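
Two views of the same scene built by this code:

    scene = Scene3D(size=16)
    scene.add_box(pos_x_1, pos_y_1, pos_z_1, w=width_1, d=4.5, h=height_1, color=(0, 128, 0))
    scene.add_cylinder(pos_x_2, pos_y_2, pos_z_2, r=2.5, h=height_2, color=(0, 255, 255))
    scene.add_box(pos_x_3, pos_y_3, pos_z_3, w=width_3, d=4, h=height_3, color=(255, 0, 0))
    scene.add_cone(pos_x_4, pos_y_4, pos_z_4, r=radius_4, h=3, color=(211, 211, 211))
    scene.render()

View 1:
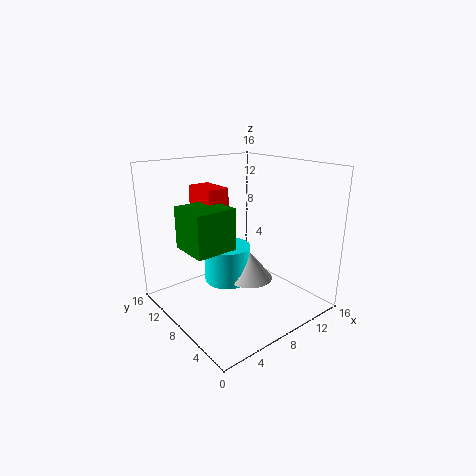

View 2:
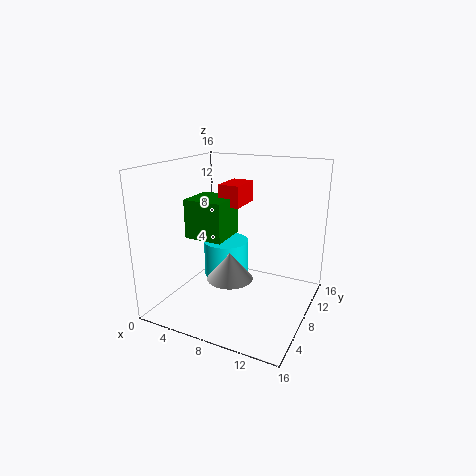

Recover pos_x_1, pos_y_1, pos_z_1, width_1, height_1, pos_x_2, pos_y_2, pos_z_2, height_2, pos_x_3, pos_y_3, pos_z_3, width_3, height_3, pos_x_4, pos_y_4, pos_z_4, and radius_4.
pos_x_1 = 2; pos_y_1 = 6.5; pos_z_1 = 7.5; width_1 = 4.5; height_1 = 4.5; pos_x_2 = 6.5; pos_y_2 = 8; pos_z_2 = 3.5; height_2 = 4; pos_x_3 = 5; pos_y_3 = 9; pos_z_3 = 11; width_3 = 2.5; height_3 = 2.5; pos_x_4 = 8; pos_y_4 = 6; pos_z_4 = 4; radius_4 = 2.5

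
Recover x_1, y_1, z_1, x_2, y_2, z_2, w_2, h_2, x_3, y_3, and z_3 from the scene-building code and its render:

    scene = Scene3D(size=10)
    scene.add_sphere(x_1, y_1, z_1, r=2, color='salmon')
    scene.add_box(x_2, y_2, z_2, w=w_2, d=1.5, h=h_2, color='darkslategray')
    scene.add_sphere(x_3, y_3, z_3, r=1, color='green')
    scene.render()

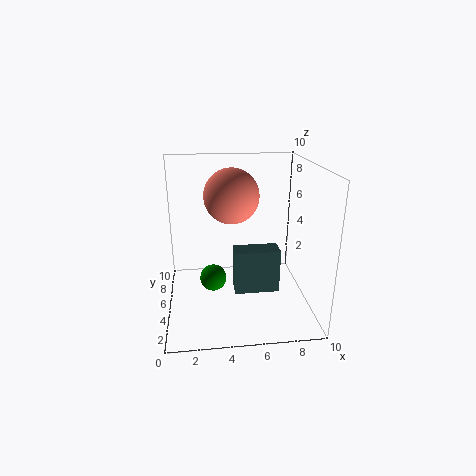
x_1 = 4.75, y_1 = 6.75, z_1 = 7.5, x_2 = 4.75, y_2 = 4.5, z_2 = 0.75, w_2 = 3.25, h_2 = 3.25, x_3 = 3.25, y_3 = 6.25, z_3 = 1.25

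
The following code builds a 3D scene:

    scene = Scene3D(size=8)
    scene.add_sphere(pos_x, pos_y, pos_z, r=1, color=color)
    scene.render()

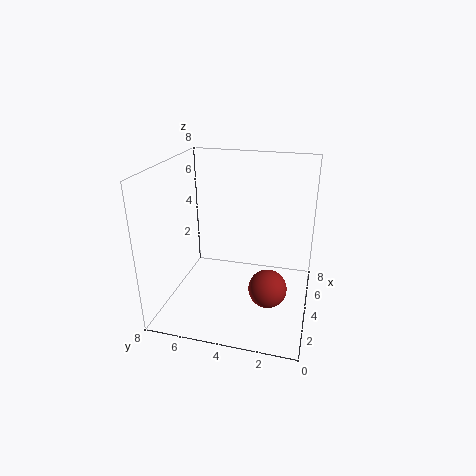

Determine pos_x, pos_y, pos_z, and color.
pos_x = 2.5
pos_y = 2
pos_z = 2
color = 'brown'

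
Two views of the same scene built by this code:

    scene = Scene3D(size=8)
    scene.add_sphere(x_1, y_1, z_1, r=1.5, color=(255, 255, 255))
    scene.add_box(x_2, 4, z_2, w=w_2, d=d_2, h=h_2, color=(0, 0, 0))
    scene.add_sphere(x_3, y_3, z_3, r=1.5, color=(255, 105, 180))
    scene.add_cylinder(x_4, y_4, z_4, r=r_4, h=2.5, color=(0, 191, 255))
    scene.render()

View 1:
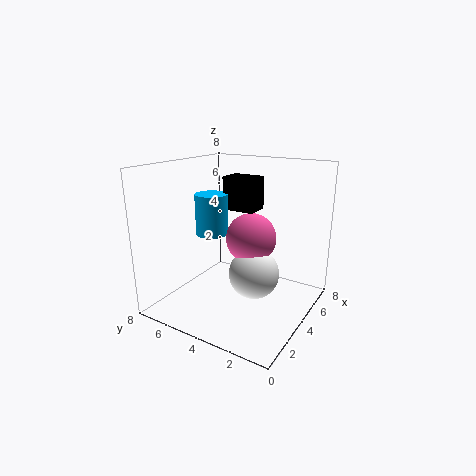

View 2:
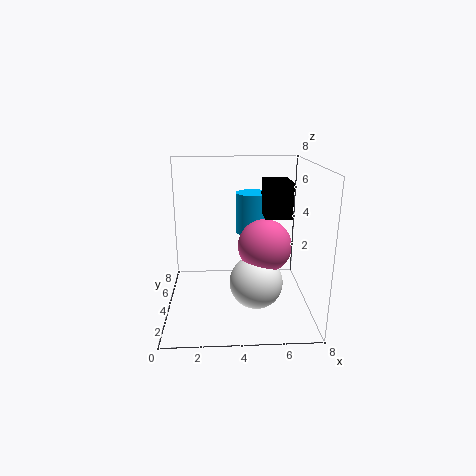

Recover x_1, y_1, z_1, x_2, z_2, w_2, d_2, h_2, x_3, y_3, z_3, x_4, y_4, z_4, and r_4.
x_1 = 5
y_1 = 3.5
z_1 = 1.5
x_2 = 5.5
z_2 = 5
w_2 = 1.5
d_2 = 2
h_2 = 2
x_3 = 5.5
y_3 = 4
z_3 = 3.5
x_4 = 5
y_4 = 6.5
z_4 = 3.5
r_4 = 1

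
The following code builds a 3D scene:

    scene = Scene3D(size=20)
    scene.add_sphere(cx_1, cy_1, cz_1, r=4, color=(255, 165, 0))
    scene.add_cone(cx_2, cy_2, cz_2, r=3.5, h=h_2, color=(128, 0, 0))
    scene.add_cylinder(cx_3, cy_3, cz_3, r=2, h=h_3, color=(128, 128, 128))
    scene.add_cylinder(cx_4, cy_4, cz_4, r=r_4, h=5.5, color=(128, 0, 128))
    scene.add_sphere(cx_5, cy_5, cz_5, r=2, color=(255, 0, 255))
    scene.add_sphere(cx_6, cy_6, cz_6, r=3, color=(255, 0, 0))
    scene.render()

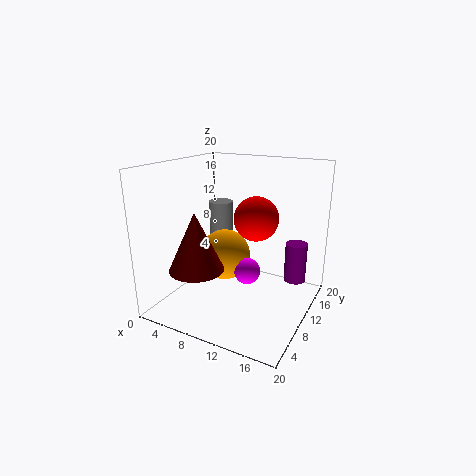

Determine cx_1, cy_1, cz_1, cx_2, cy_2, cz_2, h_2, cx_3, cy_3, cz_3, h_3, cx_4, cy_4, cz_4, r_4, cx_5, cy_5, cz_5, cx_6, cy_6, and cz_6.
cx_1 = 5.5, cy_1 = 14, cz_1 = 5, cx_2 = 7.5, cy_2 = 3.5, cz_2 = 7.5, h_2 = 7.5, cx_3 = 2.5, cy_3 = 18, cz_3 = 5, h_3 = 7.5, cx_4 = 17.5, cy_4 = 13, cz_4 = 4, r_4 = 1.5, cx_5 = 10, cy_5 = 13, cz_5 = 3.5, cx_6 = 12.5, cy_6 = 10.5, cz_6 = 13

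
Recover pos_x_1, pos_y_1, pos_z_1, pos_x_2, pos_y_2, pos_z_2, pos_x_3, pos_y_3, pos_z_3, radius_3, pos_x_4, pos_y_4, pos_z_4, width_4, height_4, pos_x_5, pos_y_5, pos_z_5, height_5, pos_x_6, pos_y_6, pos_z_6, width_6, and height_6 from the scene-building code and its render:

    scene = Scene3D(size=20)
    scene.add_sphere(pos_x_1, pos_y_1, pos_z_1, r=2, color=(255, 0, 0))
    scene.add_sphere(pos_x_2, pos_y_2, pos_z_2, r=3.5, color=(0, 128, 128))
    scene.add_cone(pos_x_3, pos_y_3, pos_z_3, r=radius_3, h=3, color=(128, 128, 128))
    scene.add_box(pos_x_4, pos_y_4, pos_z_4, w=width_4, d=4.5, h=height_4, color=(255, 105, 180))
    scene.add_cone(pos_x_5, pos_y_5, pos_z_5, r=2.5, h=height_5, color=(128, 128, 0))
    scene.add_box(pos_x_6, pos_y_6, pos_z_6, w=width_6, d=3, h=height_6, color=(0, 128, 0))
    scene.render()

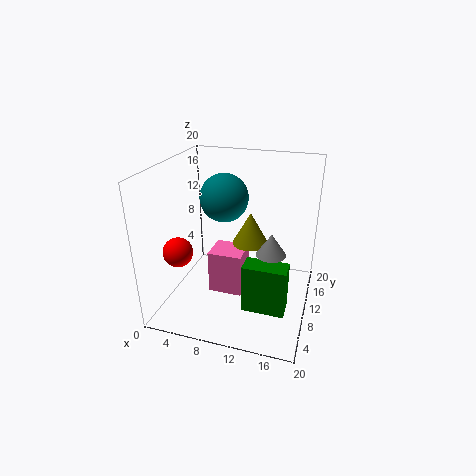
pos_x_1 = 3
pos_y_1 = 5.5
pos_z_1 = 9
pos_x_2 = 7
pos_y_2 = 13
pos_z_2 = 14.5
pos_x_3 = 15
pos_y_3 = 8.5
pos_z_3 = 9
radius_3 = 2
pos_x_4 = 5.5
pos_y_4 = 9.5
pos_z_4 = 0.5
width_4 = 5
height_4 = 6.5
pos_x_5 = 11.5
pos_y_5 = 11
pos_z_5 = 9
height_5 = 4.5
pos_x_6 = 11.5
pos_y_6 = 6.5
pos_z_6 = 0.5
width_6 = 6
height_6 = 7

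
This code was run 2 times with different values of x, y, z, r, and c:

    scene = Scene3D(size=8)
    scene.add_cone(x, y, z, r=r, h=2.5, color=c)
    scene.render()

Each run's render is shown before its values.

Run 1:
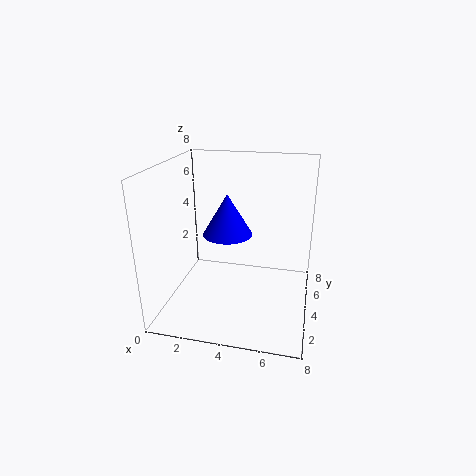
x = 3; y = 5.5; z = 3.5; r = 1.5; c = 'blue'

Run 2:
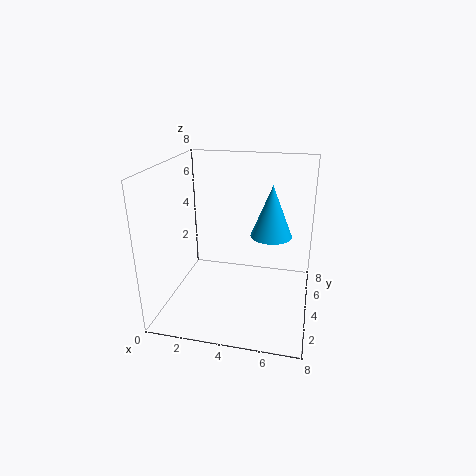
x = 6; y = 2.5; z = 5; r = 1; c = 'deepskyblue'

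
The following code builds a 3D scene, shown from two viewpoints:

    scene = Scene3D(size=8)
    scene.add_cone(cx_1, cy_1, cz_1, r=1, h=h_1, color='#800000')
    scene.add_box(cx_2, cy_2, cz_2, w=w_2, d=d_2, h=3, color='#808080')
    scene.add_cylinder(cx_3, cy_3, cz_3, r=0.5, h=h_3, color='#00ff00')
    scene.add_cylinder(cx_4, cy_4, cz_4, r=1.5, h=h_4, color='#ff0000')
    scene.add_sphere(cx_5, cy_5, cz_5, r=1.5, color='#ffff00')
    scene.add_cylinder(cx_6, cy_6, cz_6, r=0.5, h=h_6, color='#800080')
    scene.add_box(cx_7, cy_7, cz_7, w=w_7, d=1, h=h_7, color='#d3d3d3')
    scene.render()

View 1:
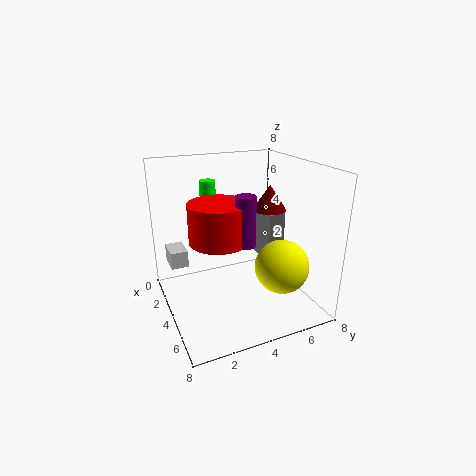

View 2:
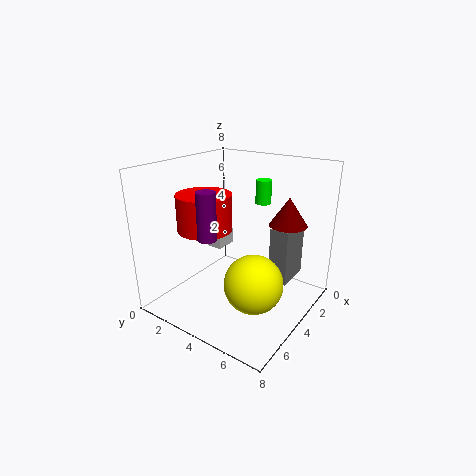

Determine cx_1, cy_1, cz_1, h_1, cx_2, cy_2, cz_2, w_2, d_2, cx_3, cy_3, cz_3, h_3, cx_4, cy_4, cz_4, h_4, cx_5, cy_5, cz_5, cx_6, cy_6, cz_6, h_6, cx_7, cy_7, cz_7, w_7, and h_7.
cx_1 = 3, cy_1 = 6.5, cz_1 = 5, h_1 = 1.5, cx_2 = 2, cy_2 = 6, cz_2 = 2, w_2 = 2, d_2 = 1, cx_3 = 0.5, cy_3 = 3.5, cz_3 = 5, h_3 = 1.5, cx_4 = 5, cy_4 = 2.5, cz_4 = 4.5, h_4 = 2, cx_5 = 5.5, cy_5 = 6, cz_5 = 2.5, cx_6 = 6, cy_6 = 3.5, cz_6 = 4.5, h_6 = 2.5, cx_7 = 1, cy_7 = 0.5, cz_7 = 2, w_7 = 1.5, h_7 = 1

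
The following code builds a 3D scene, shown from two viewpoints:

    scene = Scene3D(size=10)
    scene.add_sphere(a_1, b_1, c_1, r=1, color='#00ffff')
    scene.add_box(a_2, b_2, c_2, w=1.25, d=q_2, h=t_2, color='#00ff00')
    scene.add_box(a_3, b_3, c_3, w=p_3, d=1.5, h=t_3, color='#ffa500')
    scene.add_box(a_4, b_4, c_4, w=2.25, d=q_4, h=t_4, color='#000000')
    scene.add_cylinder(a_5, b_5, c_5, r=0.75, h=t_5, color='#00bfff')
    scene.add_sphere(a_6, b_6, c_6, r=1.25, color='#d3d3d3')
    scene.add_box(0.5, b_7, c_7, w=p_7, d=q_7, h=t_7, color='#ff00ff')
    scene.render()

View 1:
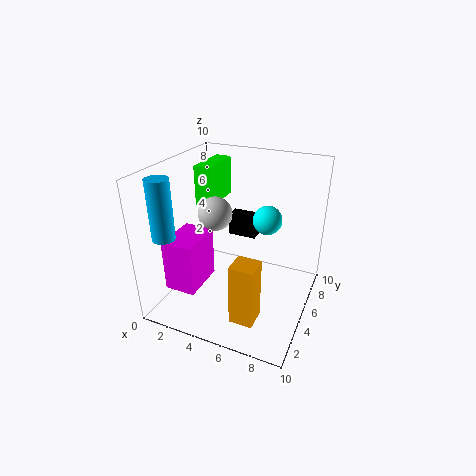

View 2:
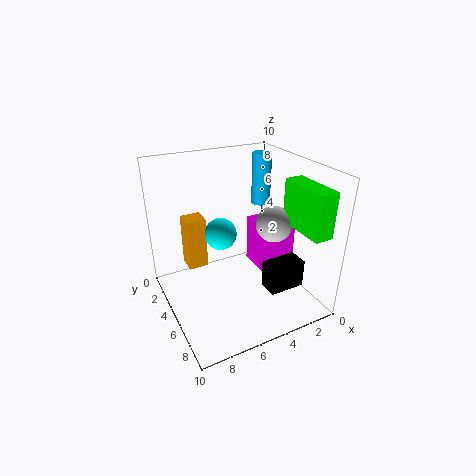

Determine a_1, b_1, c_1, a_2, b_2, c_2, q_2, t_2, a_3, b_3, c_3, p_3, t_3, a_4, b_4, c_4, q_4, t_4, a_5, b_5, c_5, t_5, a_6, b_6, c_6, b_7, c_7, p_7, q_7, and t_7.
a_1 = 6.75
b_1 = 6
c_1 = 6.25
a_2 = 1
b_2 = 6.25
c_2 = 6.25
q_2 = 3.5
t_2 = 3
a_3 = 6.25
b_3 = 0.75
c_3 = 1.5
p_3 = 1.5
t_3 = 4
a_4 = 2.75
b_4 = 8.25
c_4 = 3.25
q_4 = 1.25
t_4 = 1.75
a_5 = 1.25
b_5 = 1.75
c_5 = 5.75
t_5 = 4
a_6 = 2.75
b_6 = 6
c_6 = 6
b_7 = 2.25
c_7 = 1.25
p_7 = 2.25
q_7 = 3.25
t_7 = 3.75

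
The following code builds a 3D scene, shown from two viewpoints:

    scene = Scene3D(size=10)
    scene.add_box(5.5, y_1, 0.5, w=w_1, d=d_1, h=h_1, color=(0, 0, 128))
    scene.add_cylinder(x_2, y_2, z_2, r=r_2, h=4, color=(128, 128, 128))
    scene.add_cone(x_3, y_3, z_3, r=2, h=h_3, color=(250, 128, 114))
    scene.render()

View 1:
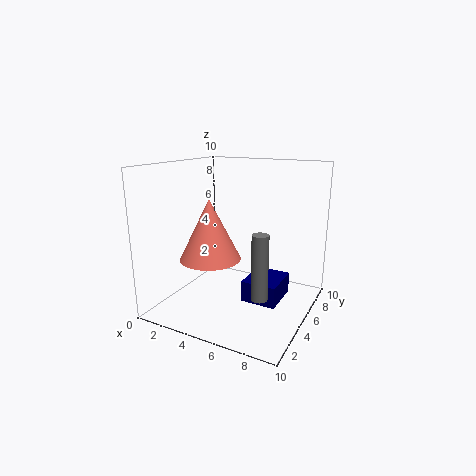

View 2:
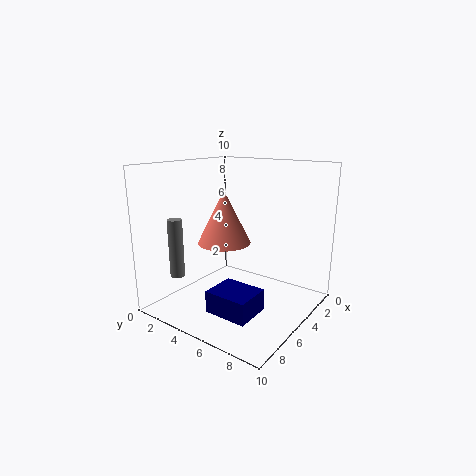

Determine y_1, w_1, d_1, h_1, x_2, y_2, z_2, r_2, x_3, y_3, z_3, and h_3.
y_1 = 4.5, w_1 = 2.5, d_1 = 3, h_1 = 1.5, x_2 = 8, y_2 = 2, z_2 = 2.5, r_2 = 0.5, x_3 = 4, y_3 = 3, z_3 = 4, h_3 = 4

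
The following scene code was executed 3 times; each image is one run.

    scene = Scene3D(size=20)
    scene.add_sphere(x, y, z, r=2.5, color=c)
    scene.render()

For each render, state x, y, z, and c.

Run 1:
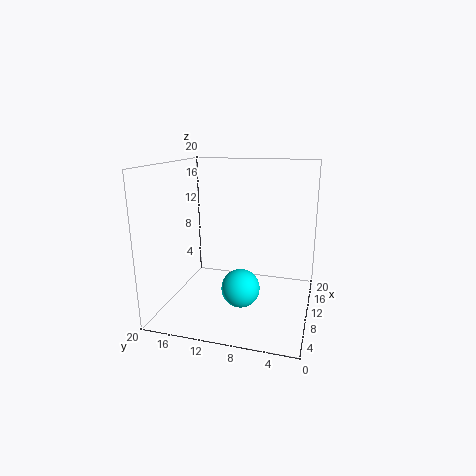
x = 6; y = 8.5; z = 4.5; c = 'cyan'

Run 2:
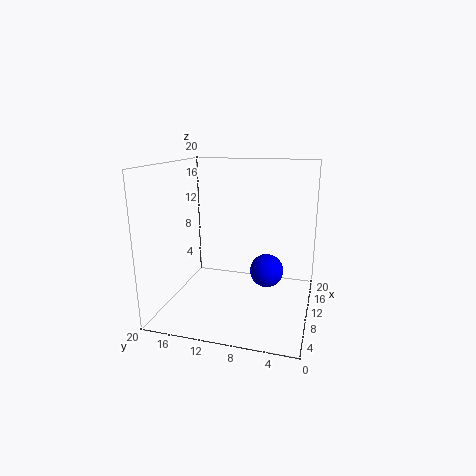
x = 13.5; y = 6.5; z = 4; c = 'blue'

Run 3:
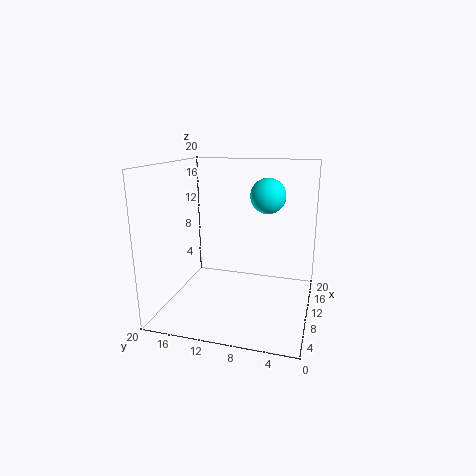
x = 13; y = 6.5; z = 15.5; c = 'cyan'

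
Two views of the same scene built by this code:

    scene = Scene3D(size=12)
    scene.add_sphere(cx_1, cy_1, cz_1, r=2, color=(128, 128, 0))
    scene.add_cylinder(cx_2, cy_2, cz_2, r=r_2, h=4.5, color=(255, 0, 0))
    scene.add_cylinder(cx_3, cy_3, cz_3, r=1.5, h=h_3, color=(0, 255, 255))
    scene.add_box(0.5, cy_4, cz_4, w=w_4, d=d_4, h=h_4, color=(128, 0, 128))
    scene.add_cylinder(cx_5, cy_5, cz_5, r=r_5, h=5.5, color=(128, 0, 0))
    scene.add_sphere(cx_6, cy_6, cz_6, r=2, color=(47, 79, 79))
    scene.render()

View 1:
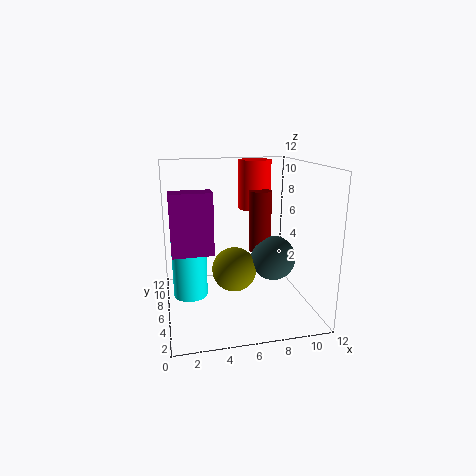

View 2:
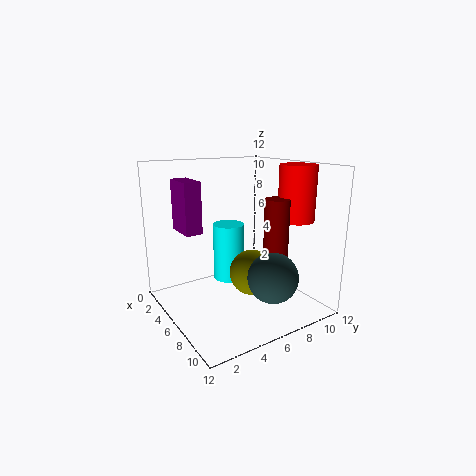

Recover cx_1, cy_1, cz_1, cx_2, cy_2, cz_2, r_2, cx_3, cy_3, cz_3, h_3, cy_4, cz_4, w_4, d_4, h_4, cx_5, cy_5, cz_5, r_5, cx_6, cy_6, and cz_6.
cx_1 = 6
cy_1 = 7.5
cz_1 = 2.5
cx_2 = 8.5
cy_2 = 10
cz_2 = 7.5
r_2 = 1.5
cx_3 = 2
cy_3 = 7.5
cz_3 = 0.5
h_3 = 5.5
cy_4 = 2.5
cz_4 = 6
w_4 = 3
d_4 = 1.5
h_4 = 4.5
cx_5 = 8.5
cy_5 = 8
cz_5 = 4
r_5 = 1
cx_6 = 9.5
cy_6 = 7
cz_6 = 3.5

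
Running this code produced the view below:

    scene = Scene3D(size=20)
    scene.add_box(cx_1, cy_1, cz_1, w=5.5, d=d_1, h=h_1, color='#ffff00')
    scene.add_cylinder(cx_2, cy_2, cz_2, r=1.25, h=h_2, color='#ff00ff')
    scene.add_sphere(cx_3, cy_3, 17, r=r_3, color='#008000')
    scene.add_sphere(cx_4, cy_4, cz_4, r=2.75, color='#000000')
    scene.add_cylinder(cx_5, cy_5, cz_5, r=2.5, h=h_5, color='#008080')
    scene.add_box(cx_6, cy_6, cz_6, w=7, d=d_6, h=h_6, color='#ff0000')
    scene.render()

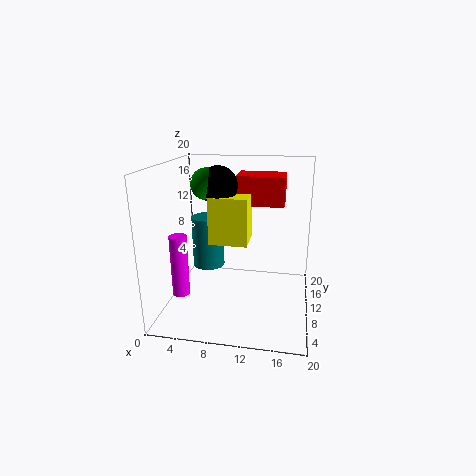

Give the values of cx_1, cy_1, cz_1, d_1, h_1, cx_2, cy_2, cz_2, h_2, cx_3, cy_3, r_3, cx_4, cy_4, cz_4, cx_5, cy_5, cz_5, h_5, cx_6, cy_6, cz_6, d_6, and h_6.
cx_1 = 5.75; cy_1 = 9.75; cz_1 = 8.75; d_1 = 4.75; h_1 = 6.75; cx_2 = 1.75; cy_2 = 8.5; cz_2 = 1.25; h_2 = 9; cx_3 = 5.25; cy_3 = 11.75; r_3 = 2.25; cx_4 = 6.75; cy_4 = 12.25; cz_4 = 16.75; cx_5 = 4.25; cy_5 = 15; cz_5 = 3.25; h_5 = 8; cx_6 = 9; cy_6 = 13; cz_6 = 13.75; d_6 = 5; h_6 = 4.25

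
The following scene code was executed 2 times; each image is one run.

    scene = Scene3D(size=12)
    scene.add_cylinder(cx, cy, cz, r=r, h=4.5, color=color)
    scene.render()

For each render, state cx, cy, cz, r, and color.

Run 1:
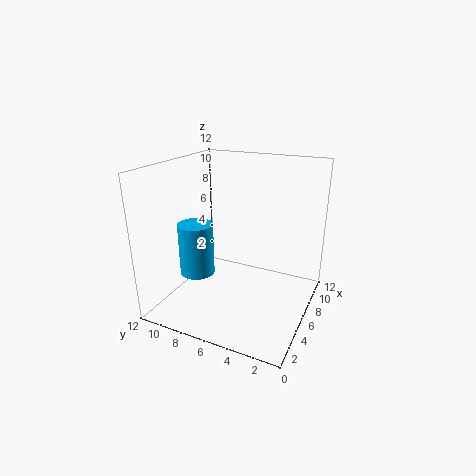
cx = 5, cy = 9.5, cz = 2.5, r = 1.5, color = 'deepskyblue'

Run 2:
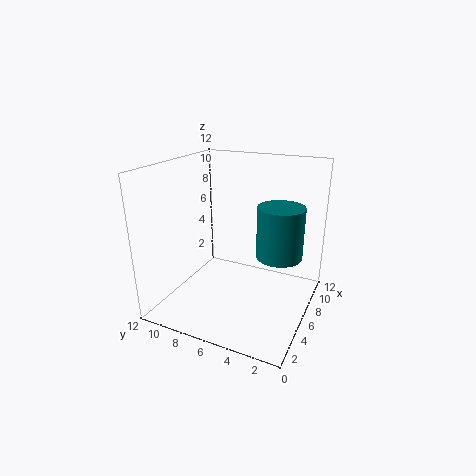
cx = 8, cy = 3, cz = 4, r = 2, color = 'teal'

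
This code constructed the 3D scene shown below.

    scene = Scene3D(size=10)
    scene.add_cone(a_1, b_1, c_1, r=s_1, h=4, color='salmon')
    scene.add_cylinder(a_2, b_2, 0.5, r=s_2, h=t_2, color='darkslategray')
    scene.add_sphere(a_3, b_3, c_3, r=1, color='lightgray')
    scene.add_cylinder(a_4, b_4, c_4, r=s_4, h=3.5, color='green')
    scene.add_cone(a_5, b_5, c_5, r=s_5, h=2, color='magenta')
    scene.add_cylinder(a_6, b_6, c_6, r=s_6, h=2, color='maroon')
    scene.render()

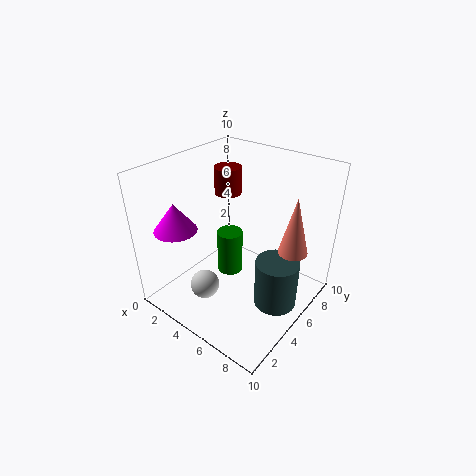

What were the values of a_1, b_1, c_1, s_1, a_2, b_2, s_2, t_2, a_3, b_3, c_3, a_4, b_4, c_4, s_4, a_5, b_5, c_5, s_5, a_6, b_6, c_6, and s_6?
a_1 = 8.5
b_1 = 6.5
c_1 = 4.5
s_1 = 1
a_2 = 8
b_2 = 5.5
s_2 = 1.5
t_2 = 3.5
a_3 = 4
b_3 = 2.5
c_3 = 2
a_4 = 3
b_4 = 6.5
c_4 = 0.5
s_4 = 1
a_5 = 1.5
b_5 = 2.5
c_5 = 5.5
s_5 = 1.5
a_6 = 2.5
b_6 = 7
c_6 = 7
s_6 = 1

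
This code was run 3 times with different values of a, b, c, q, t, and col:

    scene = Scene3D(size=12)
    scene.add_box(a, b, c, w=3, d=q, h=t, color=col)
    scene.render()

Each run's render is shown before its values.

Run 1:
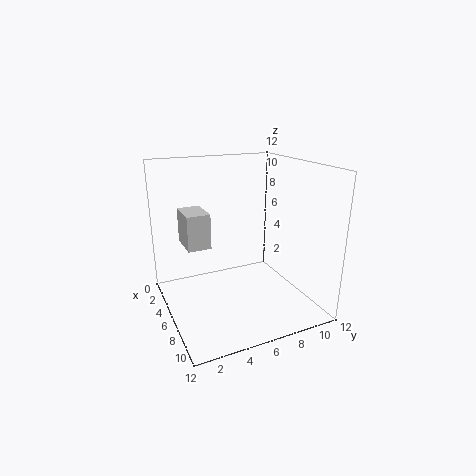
a = 2; b = 2; c = 5; q = 2; t = 3; col = 'lightgray'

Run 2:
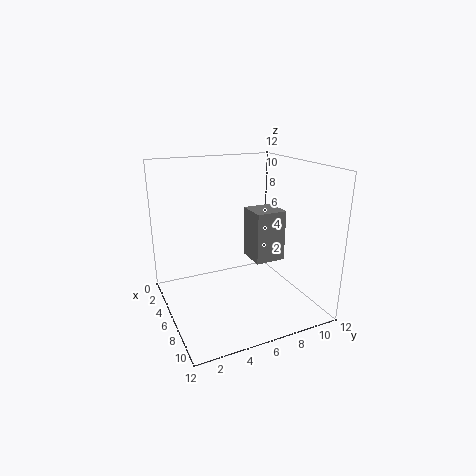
a = 1; b = 9; c = 2; q = 3; t = 5; col = 'gray'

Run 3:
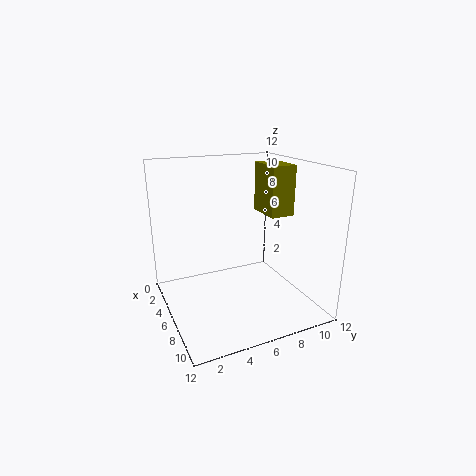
a = 5; b = 8; c = 8; q = 2; t = 4; col = 'olive'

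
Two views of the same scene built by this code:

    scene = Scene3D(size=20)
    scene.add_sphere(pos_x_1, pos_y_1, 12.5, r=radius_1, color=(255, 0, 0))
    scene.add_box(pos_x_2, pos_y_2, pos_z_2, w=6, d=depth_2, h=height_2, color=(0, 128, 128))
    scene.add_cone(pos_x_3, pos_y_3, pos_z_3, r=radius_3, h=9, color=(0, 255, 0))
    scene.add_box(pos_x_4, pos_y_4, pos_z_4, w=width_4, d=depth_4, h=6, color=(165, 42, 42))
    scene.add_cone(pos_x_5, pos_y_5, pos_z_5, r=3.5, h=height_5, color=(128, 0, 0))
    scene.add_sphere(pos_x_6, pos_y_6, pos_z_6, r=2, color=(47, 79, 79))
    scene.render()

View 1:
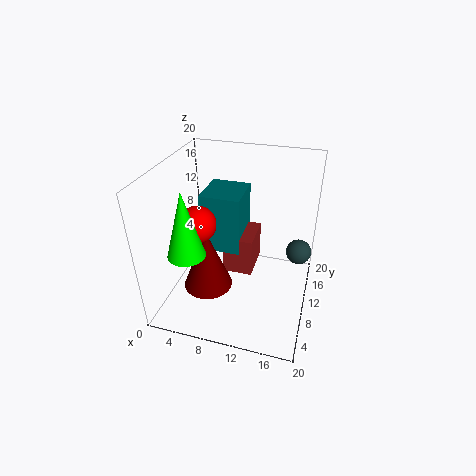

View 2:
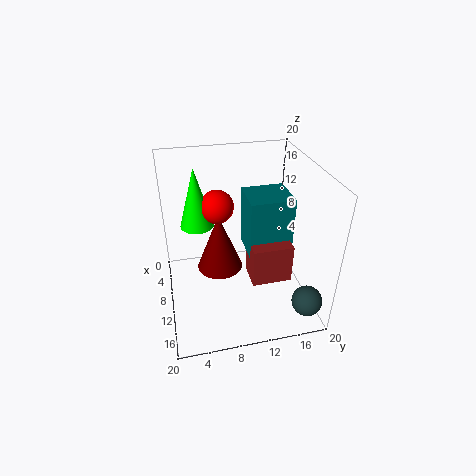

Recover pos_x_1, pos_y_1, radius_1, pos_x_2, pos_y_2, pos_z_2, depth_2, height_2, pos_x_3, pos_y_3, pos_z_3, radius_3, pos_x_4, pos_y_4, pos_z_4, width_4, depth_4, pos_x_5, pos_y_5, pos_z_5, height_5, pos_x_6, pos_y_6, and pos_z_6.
pos_x_1 = 5; pos_y_1 = 8; radius_1 = 2.5; pos_x_2 = 3.5; pos_y_2 = 12; pos_z_2 = 5.5; depth_2 = 6.5; height_2 = 9; pos_x_3 = 4.5; pos_y_3 = 5; pos_z_3 = 9.5; radius_3 = 2.5; pos_x_4 = 7; pos_y_4 = 12; pos_z_4 = 2; width_4 = 4.5; depth_4 = 6; pos_x_5 = 6; pos_y_5 = 8; pos_z_5 = 2.5; height_5 = 9; pos_x_6 = 18; pos_y_6 = 17.5; pos_z_6 = 4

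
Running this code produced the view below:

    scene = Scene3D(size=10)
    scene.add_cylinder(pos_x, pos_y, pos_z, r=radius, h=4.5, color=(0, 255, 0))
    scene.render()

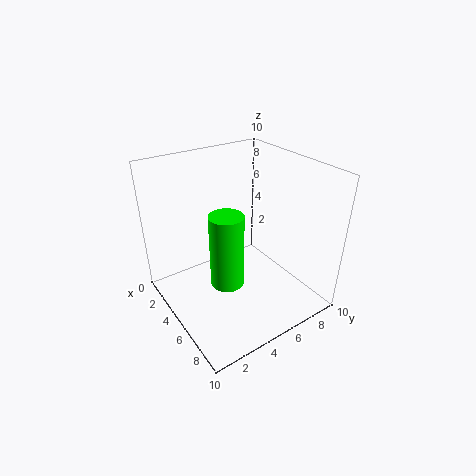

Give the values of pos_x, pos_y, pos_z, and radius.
pos_x = 7.5
pos_y = 2.5
pos_z = 4
radius = 1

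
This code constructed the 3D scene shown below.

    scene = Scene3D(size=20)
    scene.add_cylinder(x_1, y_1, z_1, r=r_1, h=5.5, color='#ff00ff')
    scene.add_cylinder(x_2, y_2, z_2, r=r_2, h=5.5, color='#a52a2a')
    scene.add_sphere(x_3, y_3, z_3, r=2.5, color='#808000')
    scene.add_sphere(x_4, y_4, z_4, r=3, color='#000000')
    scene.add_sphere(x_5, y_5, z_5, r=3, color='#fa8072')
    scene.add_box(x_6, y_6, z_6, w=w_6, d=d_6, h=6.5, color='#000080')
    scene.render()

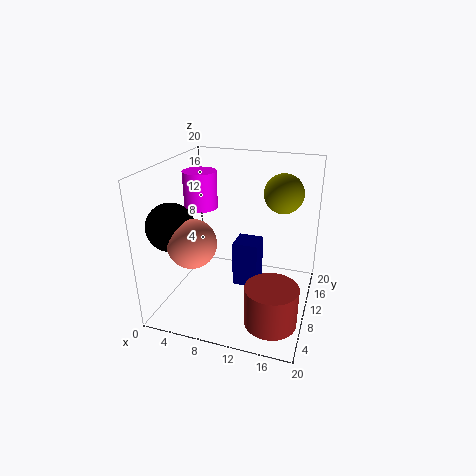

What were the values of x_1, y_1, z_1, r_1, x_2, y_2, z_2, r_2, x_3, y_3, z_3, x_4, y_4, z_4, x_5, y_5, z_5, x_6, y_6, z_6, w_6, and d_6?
x_1 = 3
y_1 = 13.5
z_1 = 12.5
r_1 = 2.5
x_2 = 16
y_2 = 5.5
z_2 = 0.5
r_2 = 3.5
x_3 = 16
y_3 = 10
z_3 = 17
x_4 = 3.5
y_4 = 3.5
z_4 = 13.5
x_5 = 6.5
y_5 = 3
z_5 = 12
x_6 = 9.5
y_6 = 9
z_6 = 3
w_6 = 3.5
d_6 = 3.5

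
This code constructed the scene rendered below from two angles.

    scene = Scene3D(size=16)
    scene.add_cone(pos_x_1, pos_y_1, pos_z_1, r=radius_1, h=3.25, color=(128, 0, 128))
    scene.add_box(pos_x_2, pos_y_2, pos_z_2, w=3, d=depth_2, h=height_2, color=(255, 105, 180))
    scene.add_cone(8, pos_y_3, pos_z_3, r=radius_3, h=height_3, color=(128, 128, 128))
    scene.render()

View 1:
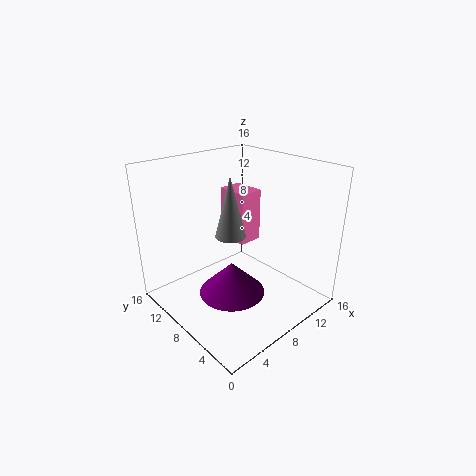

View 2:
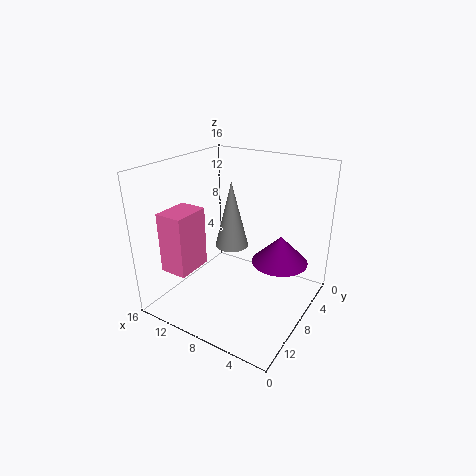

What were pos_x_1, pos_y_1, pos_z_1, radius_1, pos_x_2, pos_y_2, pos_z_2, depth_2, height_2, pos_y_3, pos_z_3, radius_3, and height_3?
pos_x_1 = 4.25
pos_y_1 = 4.75
pos_z_1 = 4.5
radius_1 = 3.25
pos_x_2 = 10.75
pos_y_2 = 10.25
pos_z_2 = 5.25
depth_2 = 4
height_2 = 6.5
pos_y_3 = 9.25
pos_z_3 = 7.75
radius_3 = 1.75
height_3 = 7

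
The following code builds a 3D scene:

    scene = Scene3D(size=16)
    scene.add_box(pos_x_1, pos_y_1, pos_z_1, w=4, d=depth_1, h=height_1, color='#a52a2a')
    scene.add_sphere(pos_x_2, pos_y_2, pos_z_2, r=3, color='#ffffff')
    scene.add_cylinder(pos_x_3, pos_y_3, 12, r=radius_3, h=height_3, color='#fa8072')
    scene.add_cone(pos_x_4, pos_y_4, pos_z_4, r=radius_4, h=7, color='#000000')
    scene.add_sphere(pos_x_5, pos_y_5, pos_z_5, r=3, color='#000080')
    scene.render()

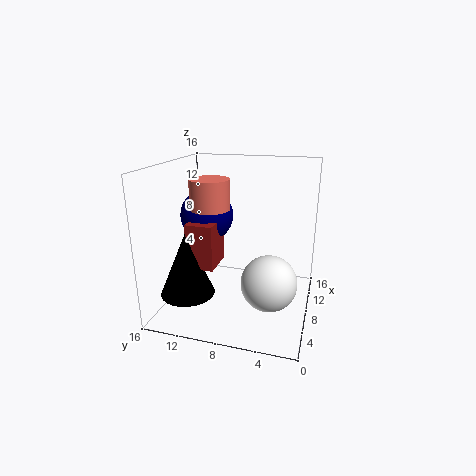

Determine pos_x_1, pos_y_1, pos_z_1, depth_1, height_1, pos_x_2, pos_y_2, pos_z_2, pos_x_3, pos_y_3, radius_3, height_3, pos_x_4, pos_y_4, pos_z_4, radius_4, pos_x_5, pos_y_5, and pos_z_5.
pos_x_1 = 5, pos_y_1 = 10, pos_z_1 = 5, depth_1 = 3, height_1 = 5, pos_x_2 = 6, pos_y_2 = 4, pos_z_2 = 4, pos_x_3 = 5, pos_y_3 = 10, radius_3 = 2, height_3 = 3, pos_x_4 = 5, pos_y_4 = 13, pos_z_4 = 2, radius_4 = 3, pos_x_5 = 9, pos_y_5 = 12, pos_z_5 = 10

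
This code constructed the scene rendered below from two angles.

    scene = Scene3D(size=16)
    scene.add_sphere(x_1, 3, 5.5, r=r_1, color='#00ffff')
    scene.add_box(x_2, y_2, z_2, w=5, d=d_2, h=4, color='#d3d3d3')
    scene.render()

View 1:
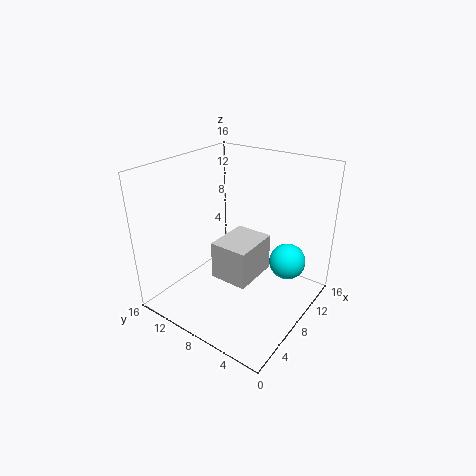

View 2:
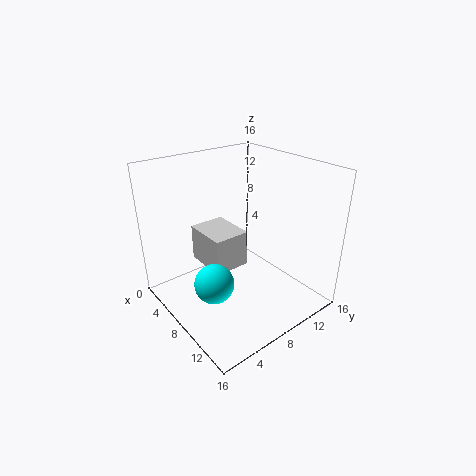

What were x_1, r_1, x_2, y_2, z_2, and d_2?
x_1 = 10.5, r_1 = 2, x_2 = 4, y_2 = 4.5, z_2 = 5, d_2 = 4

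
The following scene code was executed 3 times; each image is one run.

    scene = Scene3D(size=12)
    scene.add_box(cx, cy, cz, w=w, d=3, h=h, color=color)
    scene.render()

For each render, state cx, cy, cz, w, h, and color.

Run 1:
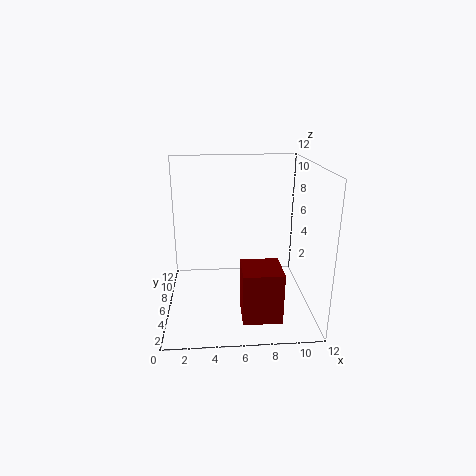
cx = 6
cy = 1
cz = 1
w = 3
h = 4
color = 'maroon'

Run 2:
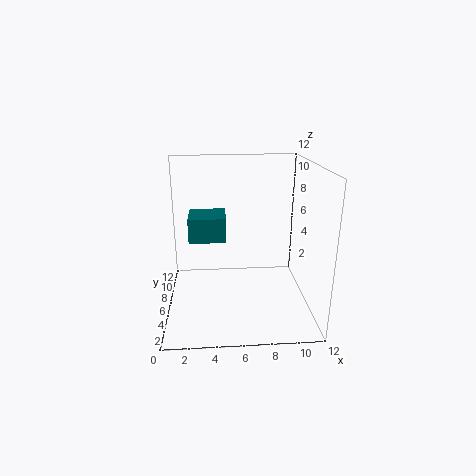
cx = 2
cy = 5
cz = 6
w = 3
h = 2
color = 'teal'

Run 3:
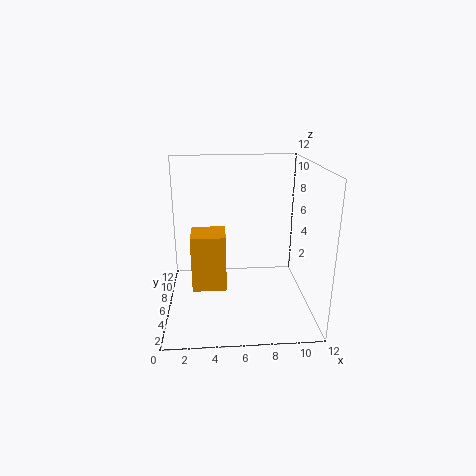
cx = 2
cy = 6
cz = 1
w = 3
h = 5
color = 'orange'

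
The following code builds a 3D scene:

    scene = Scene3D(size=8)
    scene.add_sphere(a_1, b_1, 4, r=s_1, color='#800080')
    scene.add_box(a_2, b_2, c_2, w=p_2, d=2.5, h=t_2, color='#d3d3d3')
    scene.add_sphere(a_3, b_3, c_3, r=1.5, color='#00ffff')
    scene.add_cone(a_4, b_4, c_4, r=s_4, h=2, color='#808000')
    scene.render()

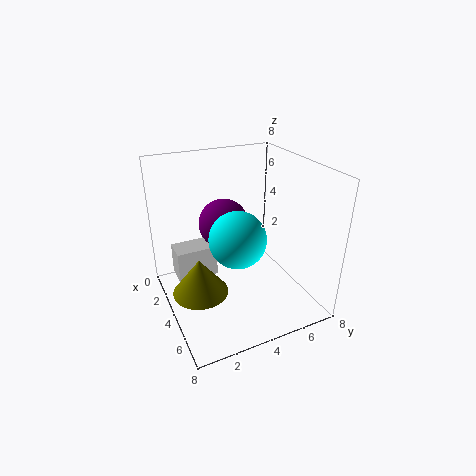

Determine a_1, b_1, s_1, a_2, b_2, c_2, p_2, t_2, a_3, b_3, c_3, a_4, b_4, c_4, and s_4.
a_1 = 2; b_1 = 4; s_1 = 1.5; a_2 = 0.5; b_2 = 1; c_2 = 0.5; p_2 = 1.5; t_2 = 2; a_3 = 5; b_3 = 3.5; c_3 = 4.5; a_4 = 4.5; b_4 = 1.5; c_4 = 1.5; s_4 = 1.5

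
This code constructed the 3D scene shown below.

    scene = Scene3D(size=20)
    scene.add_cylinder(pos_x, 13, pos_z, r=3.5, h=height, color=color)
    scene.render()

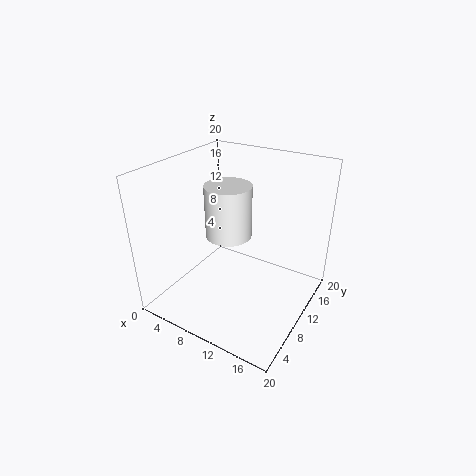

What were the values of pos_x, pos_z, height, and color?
pos_x = 6.5, pos_z = 8, height = 8, color = 'white'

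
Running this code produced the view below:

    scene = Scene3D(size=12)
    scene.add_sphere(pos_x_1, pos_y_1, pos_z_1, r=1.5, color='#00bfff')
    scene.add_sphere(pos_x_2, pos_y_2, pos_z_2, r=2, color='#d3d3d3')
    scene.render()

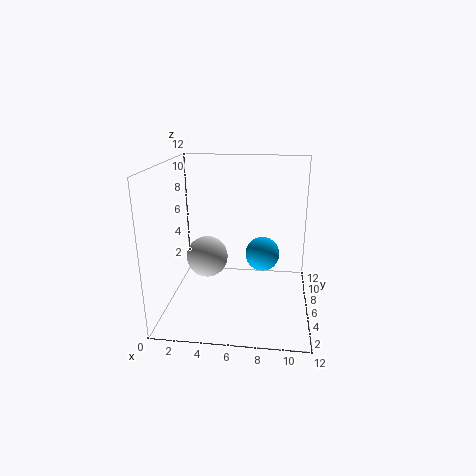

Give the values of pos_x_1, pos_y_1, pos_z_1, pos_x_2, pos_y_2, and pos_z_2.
pos_x_1 = 8, pos_y_1 = 7.5, pos_z_1 = 4, pos_x_2 = 2.5, pos_y_2 = 9.5, pos_z_2 = 2.5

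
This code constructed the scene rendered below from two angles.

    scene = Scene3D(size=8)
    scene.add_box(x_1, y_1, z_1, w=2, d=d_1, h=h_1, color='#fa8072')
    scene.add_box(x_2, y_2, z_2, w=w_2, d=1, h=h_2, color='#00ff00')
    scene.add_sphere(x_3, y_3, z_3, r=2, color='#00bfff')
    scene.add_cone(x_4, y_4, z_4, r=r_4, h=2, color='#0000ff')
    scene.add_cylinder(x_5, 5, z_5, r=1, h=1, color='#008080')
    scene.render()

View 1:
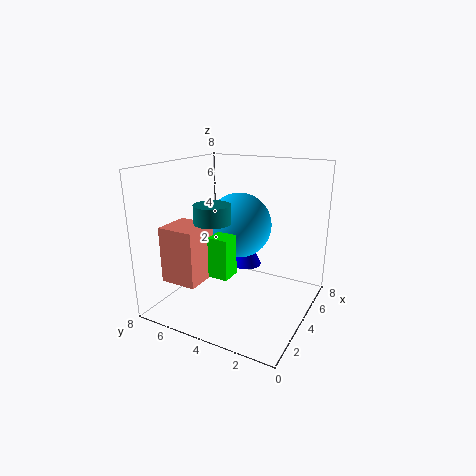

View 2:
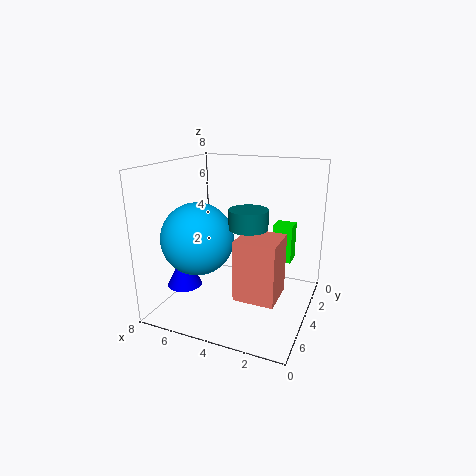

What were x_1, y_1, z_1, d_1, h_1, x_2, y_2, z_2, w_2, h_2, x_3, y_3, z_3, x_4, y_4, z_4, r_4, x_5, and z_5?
x_1 = 1
y_1 = 5
z_1 = 2
d_1 = 2
h_1 = 3
x_2 = 1
y_2 = 3
z_2 = 3
w_2 = 1
h_2 = 2
x_3 = 6
y_3 = 5
z_3 = 4
x_4 = 7
y_4 = 5
z_4 = 1
r_4 = 1
x_5 = 3
z_5 = 5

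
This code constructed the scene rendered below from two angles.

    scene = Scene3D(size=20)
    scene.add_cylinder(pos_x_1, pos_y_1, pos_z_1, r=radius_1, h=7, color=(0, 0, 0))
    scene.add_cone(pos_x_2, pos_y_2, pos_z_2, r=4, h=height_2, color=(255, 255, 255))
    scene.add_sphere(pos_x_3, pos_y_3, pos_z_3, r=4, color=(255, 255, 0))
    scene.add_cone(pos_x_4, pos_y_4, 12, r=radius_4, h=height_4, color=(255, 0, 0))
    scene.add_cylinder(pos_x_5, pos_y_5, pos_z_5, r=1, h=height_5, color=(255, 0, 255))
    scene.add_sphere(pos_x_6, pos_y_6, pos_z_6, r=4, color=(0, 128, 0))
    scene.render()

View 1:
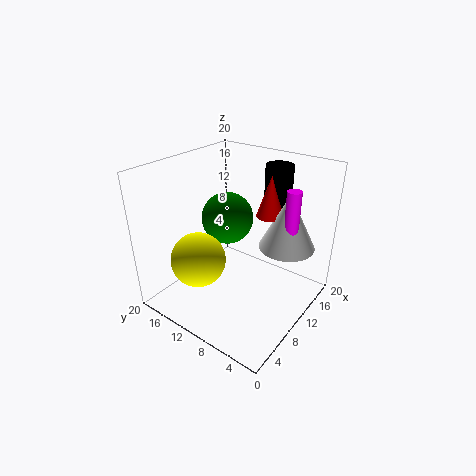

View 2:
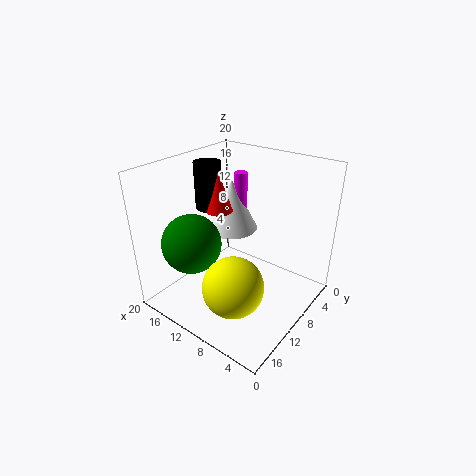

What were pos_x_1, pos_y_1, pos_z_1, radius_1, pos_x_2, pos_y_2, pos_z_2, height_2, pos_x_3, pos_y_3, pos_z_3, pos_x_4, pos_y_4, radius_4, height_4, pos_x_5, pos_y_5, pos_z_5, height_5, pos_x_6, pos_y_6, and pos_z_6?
pos_x_1 = 17
pos_y_1 = 8
pos_z_1 = 12
radius_1 = 2
pos_x_2 = 15
pos_y_2 = 5
pos_z_2 = 8
height_2 = 8
pos_x_3 = 7
pos_y_3 = 15
pos_z_3 = 6
pos_x_4 = 15
pos_y_4 = 8
radius_4 = 2
height_4 = 6
pos_x_5 = 14
pos_y_5 = 4
pos_z_5 = 9
height_5 = 8
pos_x_6 = 14
pos_y_6 = 15
pos_z_6 = 10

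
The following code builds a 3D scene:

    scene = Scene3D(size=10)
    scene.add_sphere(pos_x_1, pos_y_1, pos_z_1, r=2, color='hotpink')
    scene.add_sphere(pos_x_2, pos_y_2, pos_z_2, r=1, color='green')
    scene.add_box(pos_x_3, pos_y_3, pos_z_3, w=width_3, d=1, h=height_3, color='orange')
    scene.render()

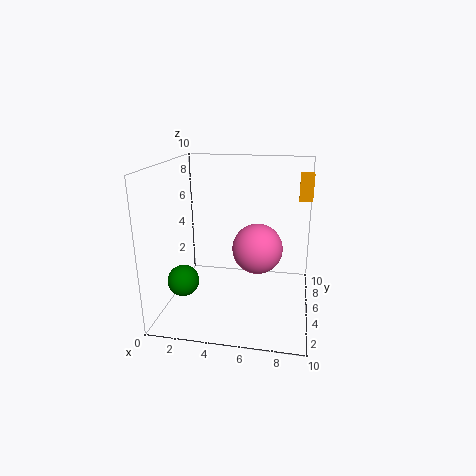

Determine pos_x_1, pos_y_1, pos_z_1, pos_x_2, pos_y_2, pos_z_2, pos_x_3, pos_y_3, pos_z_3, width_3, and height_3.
pos_x_1 = 6, pos_y_1 = 8, pos_z_1 = 3, pos_x_2 = 2, pos_y_2 = 2, pos_z_2 = 3, pos_x_3 = 9, pos_y_3 = 8, pos_z_3 = 7, width_3 = 1, height_3 = 2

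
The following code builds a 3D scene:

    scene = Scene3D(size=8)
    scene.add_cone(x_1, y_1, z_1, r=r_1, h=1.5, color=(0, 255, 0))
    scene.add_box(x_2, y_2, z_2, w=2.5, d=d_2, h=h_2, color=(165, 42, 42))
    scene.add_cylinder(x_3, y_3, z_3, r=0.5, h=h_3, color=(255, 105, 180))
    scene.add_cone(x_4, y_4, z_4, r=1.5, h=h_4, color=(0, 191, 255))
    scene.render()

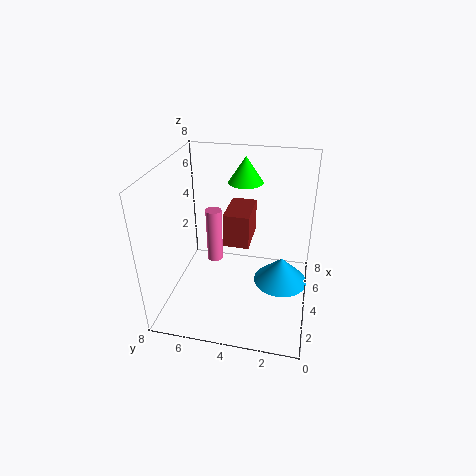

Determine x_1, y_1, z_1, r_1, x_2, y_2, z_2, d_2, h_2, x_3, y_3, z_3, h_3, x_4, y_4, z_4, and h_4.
x_1 = 6
y_1 = 4
z_1 = 6.5
r_1 = 1
x_2 = 4.5
y_2 = 3.5
z_2 = 3
d_2 = 1.5
h_2 = 2
x_3 = 6
y_3 = 6
z_3 = 1
h_3 = 3.5
x_4 = 4
y_4 = 1.5
z_4 = 1.5
h_4 = 1.5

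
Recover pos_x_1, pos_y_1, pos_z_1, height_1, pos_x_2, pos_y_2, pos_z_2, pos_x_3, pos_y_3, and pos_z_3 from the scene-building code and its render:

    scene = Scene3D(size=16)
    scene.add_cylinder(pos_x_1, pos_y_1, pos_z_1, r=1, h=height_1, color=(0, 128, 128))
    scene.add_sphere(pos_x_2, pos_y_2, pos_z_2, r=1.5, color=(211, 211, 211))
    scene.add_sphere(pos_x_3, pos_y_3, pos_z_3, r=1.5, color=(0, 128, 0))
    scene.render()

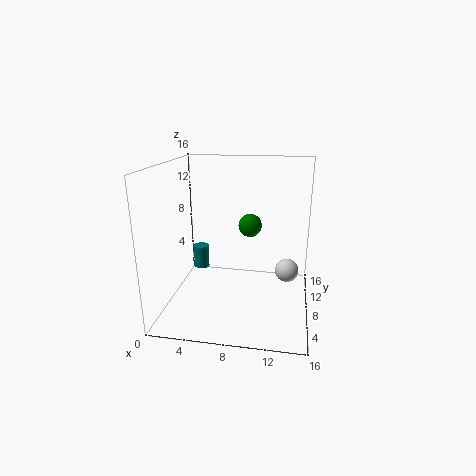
pos_x_1 = 2; pos_y_1 = 13.5; pos_z_1 = 1.5; height_1 = 3; pos_x_2 = 13.5; pos_y_2 = 13; pos_z_2 = 2; pos_x_3 = 8.5; pos_y_3 = 14; pos_z_3 = 7.5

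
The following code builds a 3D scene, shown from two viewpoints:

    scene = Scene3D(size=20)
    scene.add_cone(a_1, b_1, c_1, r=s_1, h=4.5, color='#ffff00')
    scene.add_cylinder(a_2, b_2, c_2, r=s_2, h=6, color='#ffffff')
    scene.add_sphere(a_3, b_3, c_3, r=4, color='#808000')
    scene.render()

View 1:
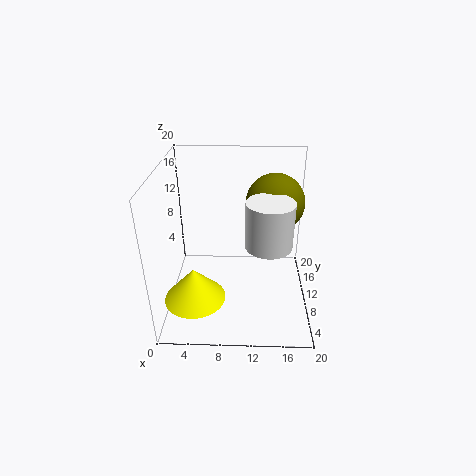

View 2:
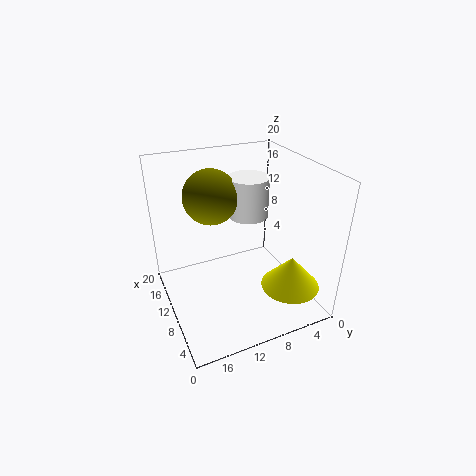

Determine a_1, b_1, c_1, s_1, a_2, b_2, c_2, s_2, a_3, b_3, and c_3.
a_1 = 4.5, b_1 = 4.5, c_1 = 4, s_1 = 4, a_2 = 14, b_2 = 6.5, c_2 = 11, s_2 = 3, a_3 = 15, b_3 = 12, c_3 = 14.5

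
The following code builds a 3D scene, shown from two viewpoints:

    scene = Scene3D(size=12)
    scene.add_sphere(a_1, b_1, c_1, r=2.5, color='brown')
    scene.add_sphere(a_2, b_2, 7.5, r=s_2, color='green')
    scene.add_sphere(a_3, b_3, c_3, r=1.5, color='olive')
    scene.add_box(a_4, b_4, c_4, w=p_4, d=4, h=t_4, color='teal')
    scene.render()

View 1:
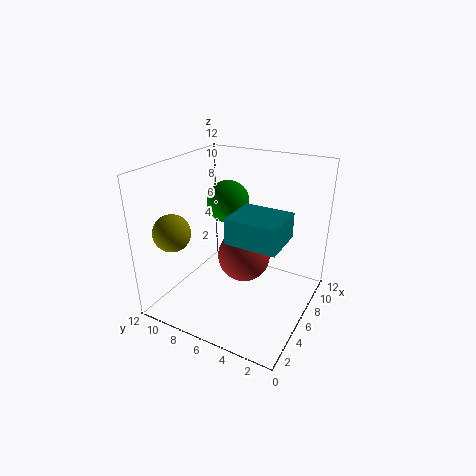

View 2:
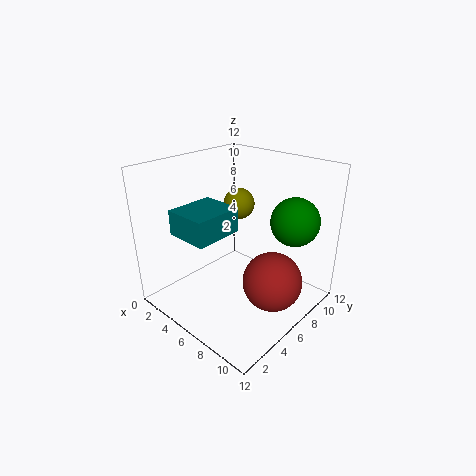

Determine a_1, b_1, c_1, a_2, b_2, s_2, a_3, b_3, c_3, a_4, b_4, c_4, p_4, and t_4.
a_1 = 9
b_1 = 7
c_1 = 2.5
a_2 = 9.5
b_2 = 9
s_2 = 2
a_3 = 2.5
b_3 = 10
c_3 = 7
a_4 = 3
b_4 = 1.5
c_4 = 7
p_4 = 3.5
t_4 = 2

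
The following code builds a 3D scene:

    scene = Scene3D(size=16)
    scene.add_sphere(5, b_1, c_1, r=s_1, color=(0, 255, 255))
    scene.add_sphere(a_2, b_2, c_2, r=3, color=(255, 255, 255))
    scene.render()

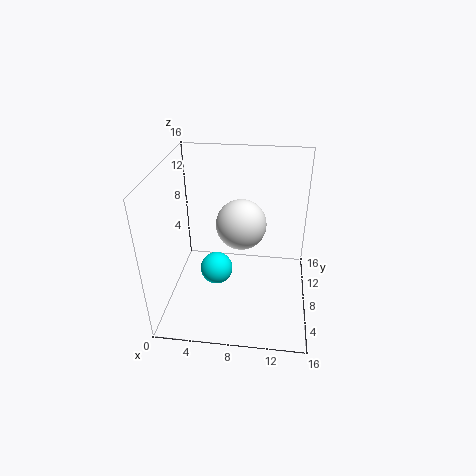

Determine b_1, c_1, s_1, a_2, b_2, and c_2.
b_1 = 10
c_1 = 2
s_1 = 2
a_2 = 8
b_2 = 11
c_2 = 8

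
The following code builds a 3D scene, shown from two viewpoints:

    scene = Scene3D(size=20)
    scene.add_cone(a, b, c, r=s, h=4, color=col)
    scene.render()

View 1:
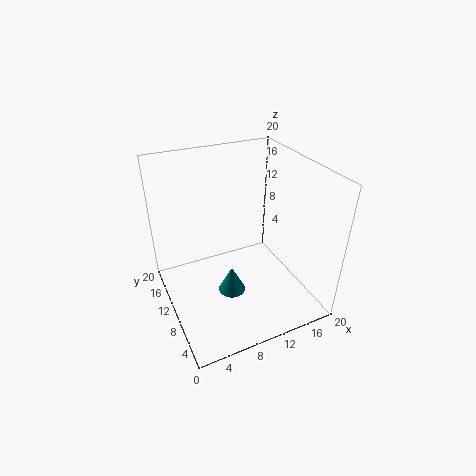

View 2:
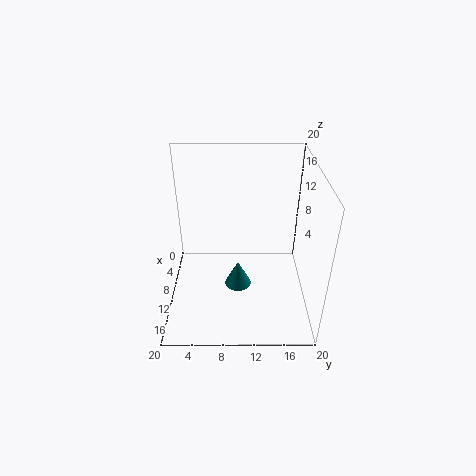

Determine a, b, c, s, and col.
a = 9
b = 10
c = 1
s = 2
col = 'teal'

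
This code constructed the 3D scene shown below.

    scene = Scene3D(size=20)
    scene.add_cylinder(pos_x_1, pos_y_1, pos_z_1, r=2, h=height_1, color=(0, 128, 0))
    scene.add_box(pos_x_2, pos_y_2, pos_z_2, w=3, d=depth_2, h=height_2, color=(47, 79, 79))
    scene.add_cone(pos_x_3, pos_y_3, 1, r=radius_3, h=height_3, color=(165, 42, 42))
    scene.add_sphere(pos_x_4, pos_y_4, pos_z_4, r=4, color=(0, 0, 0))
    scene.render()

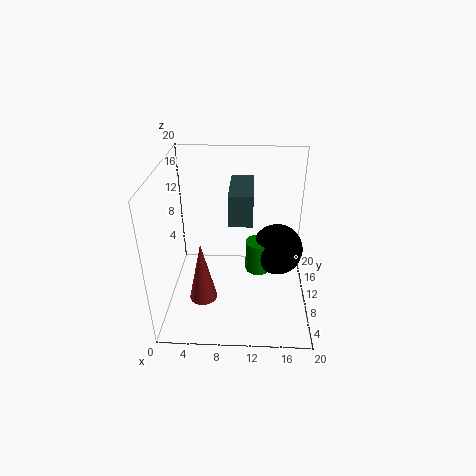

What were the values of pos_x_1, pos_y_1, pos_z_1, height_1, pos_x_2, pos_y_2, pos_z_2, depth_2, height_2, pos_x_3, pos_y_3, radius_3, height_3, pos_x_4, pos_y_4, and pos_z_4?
pos_x_1 = 13, pos_y_1 = 14, pos_z_1 = 2, height_1 = 5, pos_x_2 = 9, pos_y_2 = 6, pos_z_2 = 14, depth_2 = 7, height_2 = 4, pos_x_3 = 5, pos_y_3 = 8, radius_3 = 2, height_3 = 9, pos_x_4 = 16, pos_y_4 = 15, pos_z_4 = 5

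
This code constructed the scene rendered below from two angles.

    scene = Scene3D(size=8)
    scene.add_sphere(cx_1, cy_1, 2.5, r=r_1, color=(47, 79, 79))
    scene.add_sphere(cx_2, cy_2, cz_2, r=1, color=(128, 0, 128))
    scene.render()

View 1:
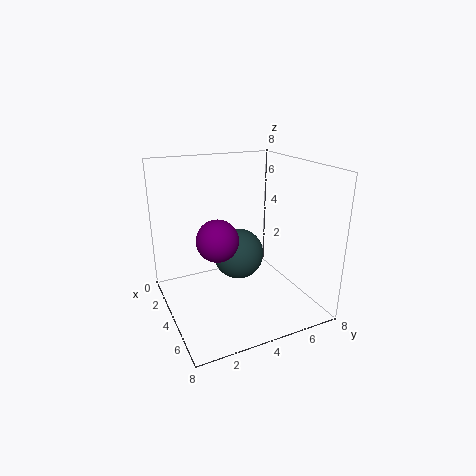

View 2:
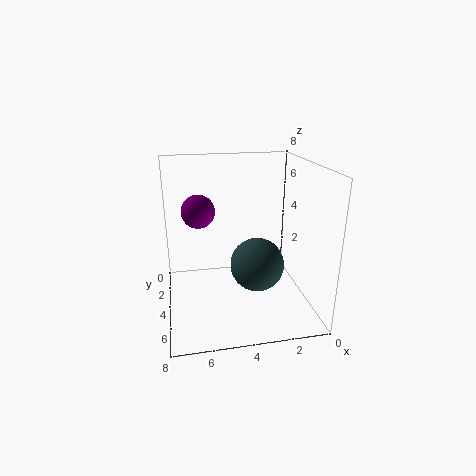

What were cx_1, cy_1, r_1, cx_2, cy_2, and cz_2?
cx_1 = 3, cy_1 = 4.5, r_1 = 1.5, cx_2 = 6, cy_2 = 2, cz_2 = 5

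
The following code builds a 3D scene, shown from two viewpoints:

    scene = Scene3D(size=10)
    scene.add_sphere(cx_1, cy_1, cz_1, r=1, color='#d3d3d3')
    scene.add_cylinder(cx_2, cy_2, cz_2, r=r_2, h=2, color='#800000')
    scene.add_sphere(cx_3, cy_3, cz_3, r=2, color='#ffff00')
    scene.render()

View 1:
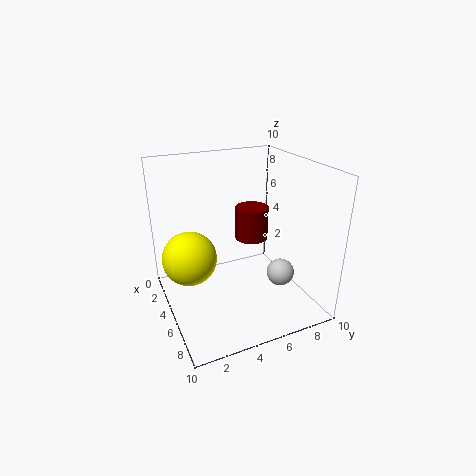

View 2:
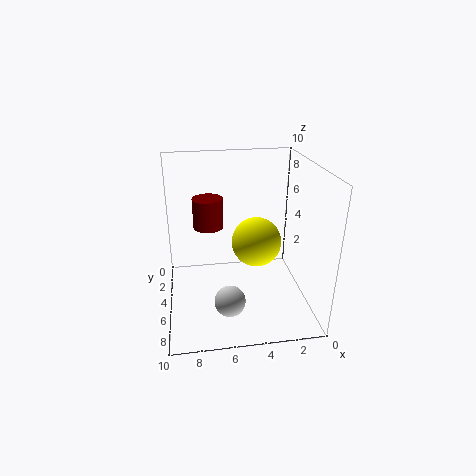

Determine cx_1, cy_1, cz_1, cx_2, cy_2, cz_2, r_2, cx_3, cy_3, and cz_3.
cx_1 = 6; cy_1 = 8; cz_1 = 2; cx_2 = 7; cy_2 = 5; cz_2 = 6; r_2 = 1; cx_3 = 3; cy_3 = 2; cz_3 = 3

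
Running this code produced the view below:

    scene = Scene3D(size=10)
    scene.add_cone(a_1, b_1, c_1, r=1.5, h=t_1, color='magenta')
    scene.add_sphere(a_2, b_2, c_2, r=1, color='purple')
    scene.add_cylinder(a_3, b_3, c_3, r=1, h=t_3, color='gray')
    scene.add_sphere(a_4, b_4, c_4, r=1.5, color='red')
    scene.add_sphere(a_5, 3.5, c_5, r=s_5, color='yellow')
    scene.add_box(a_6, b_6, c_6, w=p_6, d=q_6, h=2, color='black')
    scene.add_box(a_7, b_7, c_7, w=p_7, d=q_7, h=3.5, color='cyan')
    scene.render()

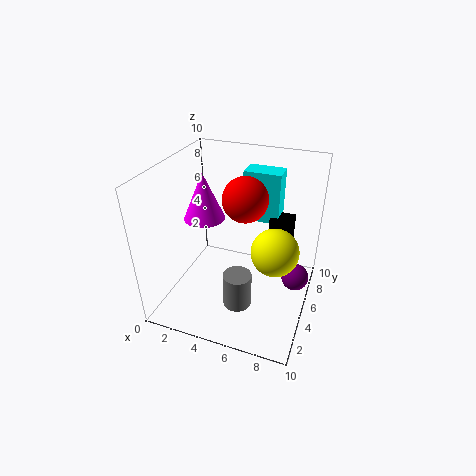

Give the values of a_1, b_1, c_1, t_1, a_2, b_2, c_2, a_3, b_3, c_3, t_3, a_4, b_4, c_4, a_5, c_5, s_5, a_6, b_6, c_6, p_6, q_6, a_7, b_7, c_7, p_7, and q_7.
a_1 = 2
b_1 = 6
c_1 = 5.5
t_1 = 3.5
a_2 = 9
b_2 = 6.5
c_2 = 1.5
a_3 = 5.5
b_3 = 3.5
c_3 = 0.5
t_3 = 2.5
a_4 = 5.5
b_4 = 5
c_4 = 8
a_5 = 8
c_5 = 5.5
s_5 = 1.5
a_6 = 7
b_6 = 5.5
c_6 = 4.5
p_6 = 1.5
q_6 = 1.5
a_7 = 5
b_7 = 6
c_7 = 6
p_7 = 2.5
q_7 = 1.5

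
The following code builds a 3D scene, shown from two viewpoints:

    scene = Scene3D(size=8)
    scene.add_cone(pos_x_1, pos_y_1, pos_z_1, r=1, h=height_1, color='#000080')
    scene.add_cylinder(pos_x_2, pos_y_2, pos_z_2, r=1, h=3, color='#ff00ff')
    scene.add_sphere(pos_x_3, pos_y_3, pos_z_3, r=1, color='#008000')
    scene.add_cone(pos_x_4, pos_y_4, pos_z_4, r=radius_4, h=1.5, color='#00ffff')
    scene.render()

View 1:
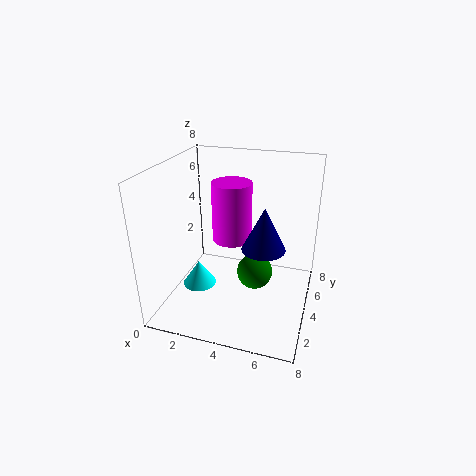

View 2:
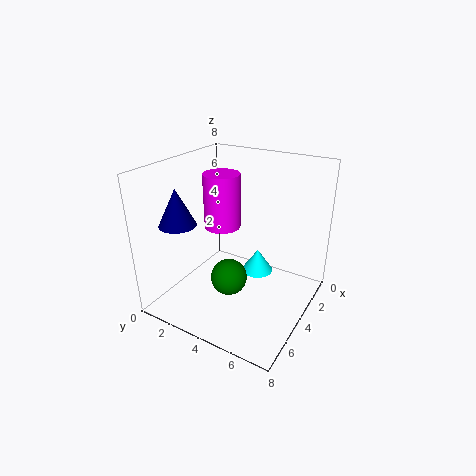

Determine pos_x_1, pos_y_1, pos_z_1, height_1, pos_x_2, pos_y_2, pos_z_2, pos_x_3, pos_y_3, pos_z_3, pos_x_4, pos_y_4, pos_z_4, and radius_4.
pos_x_1 = 6
pos_y_1 = 1.5
pos_z_1 = 5
height_1 = 2
pos_x_2 = 4
pos_y_2 = 3
pos_z_2 = 4.5
pos_x_3 = 5
pos_y_3 = 4
pos_z_3 = 2
pos_x_4 = 1.5
pos_y_4 = 4
pos_z_4 = 0.5
radius_4 = 1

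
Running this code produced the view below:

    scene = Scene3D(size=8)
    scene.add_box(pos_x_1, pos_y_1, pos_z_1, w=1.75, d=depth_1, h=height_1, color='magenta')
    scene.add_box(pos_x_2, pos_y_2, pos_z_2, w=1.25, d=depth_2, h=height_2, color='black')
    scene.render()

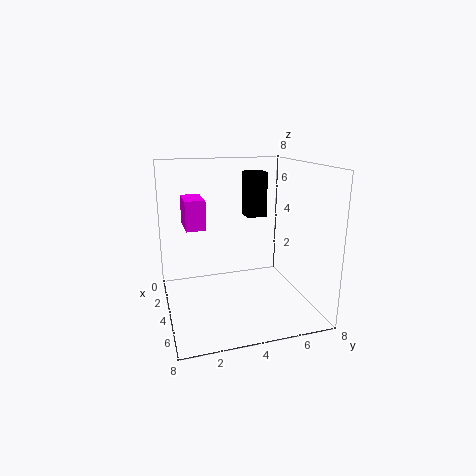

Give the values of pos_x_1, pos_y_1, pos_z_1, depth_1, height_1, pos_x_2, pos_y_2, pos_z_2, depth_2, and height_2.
pos_x_1 = 3.5, pos_y_1 = 1, pos_z_1 = 5, depth_1 = 1, height_1 = 1.5, pos_x_2 = 0.75, pos_y_2 = 5.25, pos_z_2 = 4.5, depth_2 = 1.25, height_2 = 2.75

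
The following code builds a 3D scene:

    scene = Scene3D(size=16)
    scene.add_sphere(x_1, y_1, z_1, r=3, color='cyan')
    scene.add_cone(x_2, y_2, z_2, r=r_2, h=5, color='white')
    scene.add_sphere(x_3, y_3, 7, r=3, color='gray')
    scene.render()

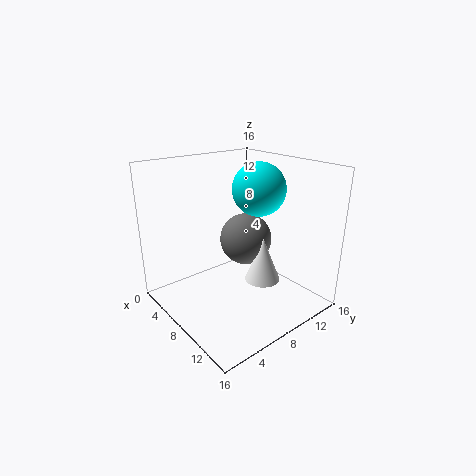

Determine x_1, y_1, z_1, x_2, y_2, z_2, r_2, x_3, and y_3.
x_1 = 8, y_1 = 11, z_1 = 13, x_2 = 10, y_2 = 10, z_2 = 3, r_2 = 2, x_3 = 7, y_3 = 10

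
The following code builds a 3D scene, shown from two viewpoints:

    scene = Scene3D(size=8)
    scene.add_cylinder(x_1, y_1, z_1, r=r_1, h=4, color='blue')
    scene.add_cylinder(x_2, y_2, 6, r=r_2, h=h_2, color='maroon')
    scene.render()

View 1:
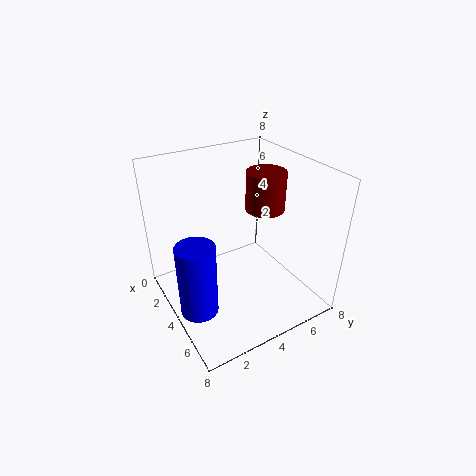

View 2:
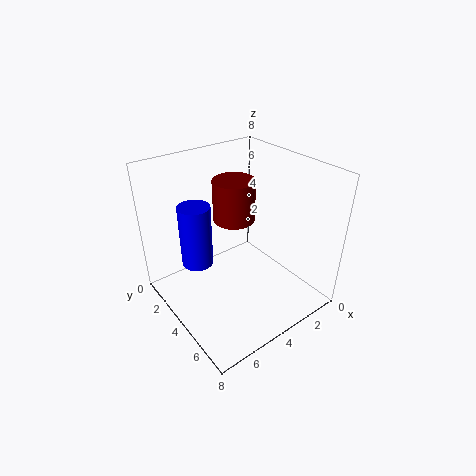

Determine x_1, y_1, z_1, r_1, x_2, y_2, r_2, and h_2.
x_1 = 5; y_1 = 1; z_1 = 1; r_1 = 1; x_2 = 5; y_2 = 5; r_2 = 1; h_2 = 2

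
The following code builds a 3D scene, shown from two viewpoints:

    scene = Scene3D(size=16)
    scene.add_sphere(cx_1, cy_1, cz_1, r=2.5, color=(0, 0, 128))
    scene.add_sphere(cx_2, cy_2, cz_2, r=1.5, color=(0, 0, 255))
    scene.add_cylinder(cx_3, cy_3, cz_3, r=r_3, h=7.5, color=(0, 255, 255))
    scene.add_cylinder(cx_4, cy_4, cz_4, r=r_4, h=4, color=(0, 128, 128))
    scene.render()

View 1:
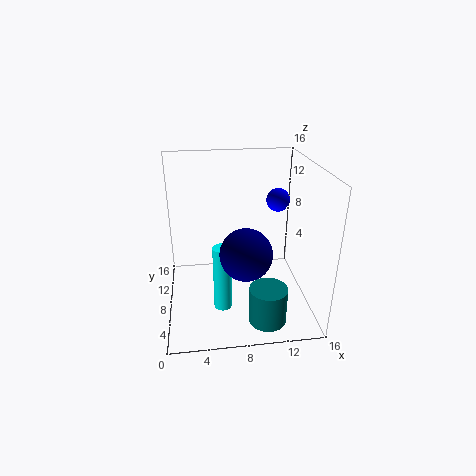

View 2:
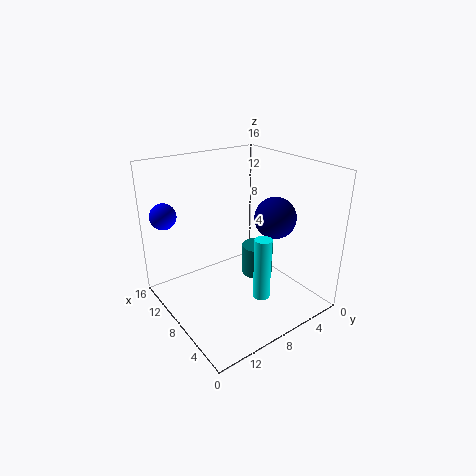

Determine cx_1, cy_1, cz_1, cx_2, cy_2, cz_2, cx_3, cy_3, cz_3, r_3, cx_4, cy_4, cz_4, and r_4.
cx_1 = 8; cy_1 = 2.5; cz_1 = 9; cx_2 = 14; cy_2 = 14; cz_2 = 10; cx_3 = 6; cy_3 = 6; cz_3 = 0.5; r_3 = 1; cx_4 = 10.5; cy_4 = 3; cz_4 = 0.5; r_4 = 2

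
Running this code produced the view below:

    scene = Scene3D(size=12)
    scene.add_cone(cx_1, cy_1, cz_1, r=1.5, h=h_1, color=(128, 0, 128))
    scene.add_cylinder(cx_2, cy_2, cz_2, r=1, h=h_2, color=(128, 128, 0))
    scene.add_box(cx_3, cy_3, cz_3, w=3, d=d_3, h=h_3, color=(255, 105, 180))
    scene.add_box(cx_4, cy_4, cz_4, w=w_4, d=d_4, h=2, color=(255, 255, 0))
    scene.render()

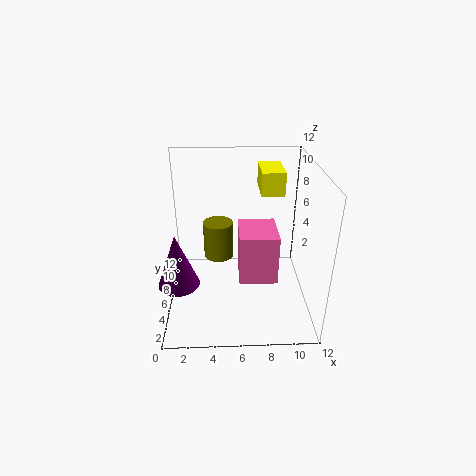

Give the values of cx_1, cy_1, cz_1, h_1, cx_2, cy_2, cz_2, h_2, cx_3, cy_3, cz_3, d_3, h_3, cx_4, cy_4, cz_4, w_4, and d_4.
cx_1 = 1.5; cy_1 = 2; cz_1 = 4.5; h_1 = 4; cx_2 = 4.5; cy_2 = 2; cz_2 = 7; h_2 = 2.5; cx_3 = 6; cy_3 = 3; cz_3 = 3.5; d_3 = 3.5; h_3 = 4; cx_4 = 8; cy_4 = 7.5; cz_4 = 9; w_4 = 2; d_4 = 3.5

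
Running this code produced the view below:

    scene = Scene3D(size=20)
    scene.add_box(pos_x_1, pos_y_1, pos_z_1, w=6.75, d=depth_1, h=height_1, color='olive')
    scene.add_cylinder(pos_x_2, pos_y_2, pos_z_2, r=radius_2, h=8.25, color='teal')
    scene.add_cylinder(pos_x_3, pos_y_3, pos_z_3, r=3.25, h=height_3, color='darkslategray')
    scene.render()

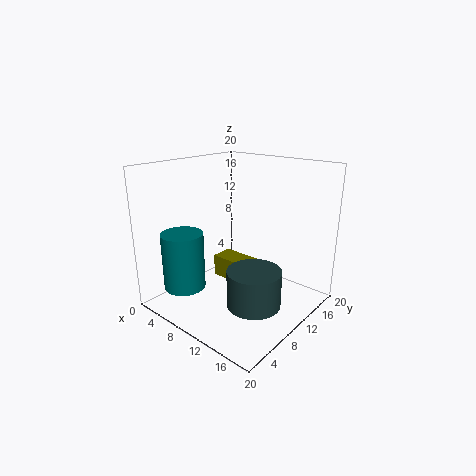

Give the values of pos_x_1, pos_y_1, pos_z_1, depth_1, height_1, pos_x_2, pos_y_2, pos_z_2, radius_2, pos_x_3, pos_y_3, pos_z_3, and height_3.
pos_x_1 = 2.25
pos_y_1 = 13
pos_z_1 = 0.5
depth_1 = 3.5
height_1 = 3.5
pos_x_2 = 3.75
pos_y_2 = 5.25
pos_z_2 = 2.25
radius_2 = 3
pos_x_3 = 16.5
pos_y_3 = 5.25
pos_z_3 = 4.5
height_3 = 4.5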